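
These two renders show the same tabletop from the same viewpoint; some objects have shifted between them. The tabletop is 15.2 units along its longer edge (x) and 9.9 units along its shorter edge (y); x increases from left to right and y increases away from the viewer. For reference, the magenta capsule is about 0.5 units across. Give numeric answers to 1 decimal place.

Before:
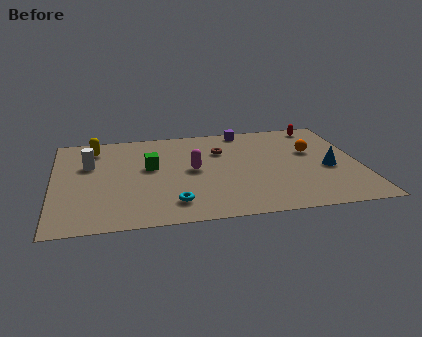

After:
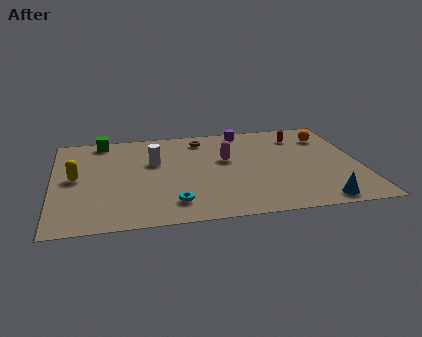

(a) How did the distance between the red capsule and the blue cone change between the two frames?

+2.2

They were about 4.6 units apart before and 6.8 after — 2.2 units further apart.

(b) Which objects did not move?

the purple cube and the cyan torus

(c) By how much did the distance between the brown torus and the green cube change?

+1.2

Before: roughly 3.8 units apart; after: 5.0. That's 1.2 units further apart.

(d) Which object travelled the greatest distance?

the green cube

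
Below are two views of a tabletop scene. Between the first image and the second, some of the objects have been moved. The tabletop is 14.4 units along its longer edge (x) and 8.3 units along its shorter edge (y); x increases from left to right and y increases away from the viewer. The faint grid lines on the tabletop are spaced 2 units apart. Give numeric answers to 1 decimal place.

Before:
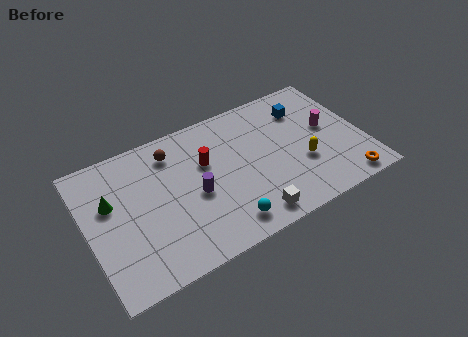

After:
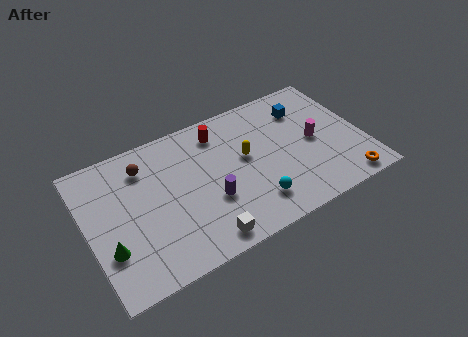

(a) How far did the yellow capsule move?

3.3

The yellow capsule was near (11.1, 3.0) before and (8.3, 4.7) after, so it travelled √(2.8² + 1.7²) ≈ 3.3 units.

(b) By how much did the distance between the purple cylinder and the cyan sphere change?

-0.3

They were about 2.7 units apart before and 2.4 after — 0.3 units closer together.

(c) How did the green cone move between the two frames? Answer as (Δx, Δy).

(-0.4, -2.6)

The green cone started near (1.3, 5.2) and ended near (0.9, 2.6).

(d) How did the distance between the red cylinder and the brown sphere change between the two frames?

+1.9

The distance was about 2.1 in the first image and 4.0 in the second, so they moved 1.9 units further apart.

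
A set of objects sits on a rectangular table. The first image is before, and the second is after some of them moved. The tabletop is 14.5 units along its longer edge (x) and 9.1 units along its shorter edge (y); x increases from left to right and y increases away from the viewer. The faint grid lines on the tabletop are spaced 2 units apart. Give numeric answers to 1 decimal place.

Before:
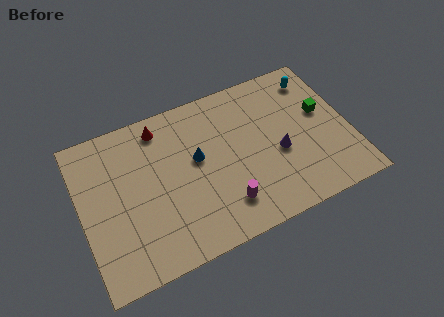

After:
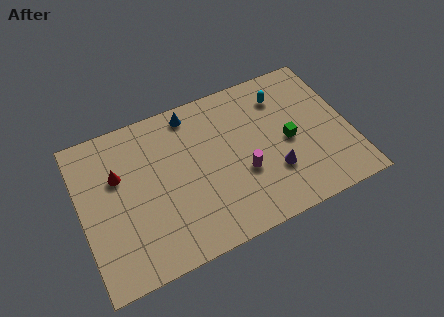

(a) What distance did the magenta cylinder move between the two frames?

1.8

The magenta cylinder was near (7.4, 2.0) before and (8.6, 3.4) after, so it travelled √(1.2² + 1.4²) ≈ 1.8 units.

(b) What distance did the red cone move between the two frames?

3.1

The red cone moved from about (4.6, 7.8) to (2.1, 5.9), a distance of √(2.5² + 1.9²) ≈ 3.1.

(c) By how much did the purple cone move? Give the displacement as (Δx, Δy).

(-0.4, -1.0)

The purple cone was at about (10.6, 3.8) and moved to about (10.2, 2.8).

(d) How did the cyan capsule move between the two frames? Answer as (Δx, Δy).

(-1.9, -0.4)

From the two frames, the cyan capsule sits at roughly (13.1, 7.5) before and (11.2, 7.1) after.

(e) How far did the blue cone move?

2.8

The blue cone was near (6.3, 5.2) before and (6.3, 8.0) after, so it travelled √(0.0² + 2.8²) ≈ 2.8 units.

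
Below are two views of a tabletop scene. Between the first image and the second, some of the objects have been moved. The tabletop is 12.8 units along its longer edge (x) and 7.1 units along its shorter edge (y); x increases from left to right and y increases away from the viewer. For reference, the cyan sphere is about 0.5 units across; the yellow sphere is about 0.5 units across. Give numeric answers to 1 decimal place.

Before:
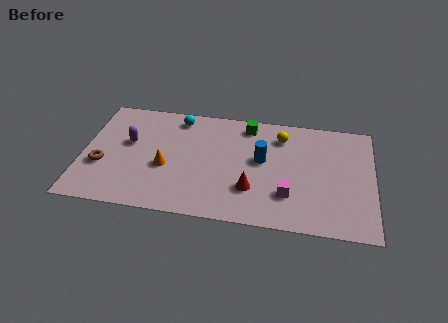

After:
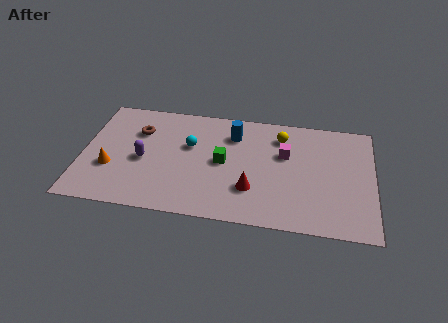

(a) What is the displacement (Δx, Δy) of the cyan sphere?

(0.6, -1.7)

The cyan sphere started near (4.1, 6.1) and ended near (4.7, 4.4).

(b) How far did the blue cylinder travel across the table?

1.9

The blue cylinder moved from about (7.9, 4.0) to (6.6, 5.4), a distance of √(1.3² + 1.4²) ≈ 1.9.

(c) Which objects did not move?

the yellow sphere and the red cone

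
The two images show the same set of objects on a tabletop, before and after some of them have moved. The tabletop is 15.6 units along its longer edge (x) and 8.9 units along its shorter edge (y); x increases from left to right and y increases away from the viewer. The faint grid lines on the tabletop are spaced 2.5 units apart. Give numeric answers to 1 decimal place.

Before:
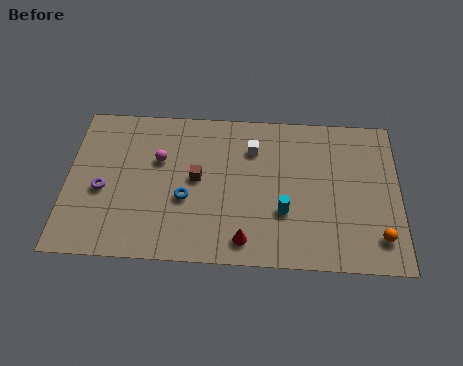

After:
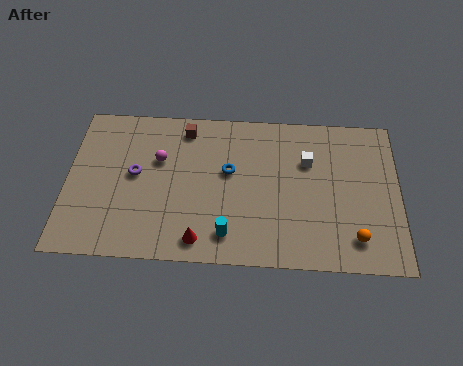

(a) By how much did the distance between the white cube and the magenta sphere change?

+2.5

The distance was about 4.5 in the first image and 7.0 in the second, so they moved 2.5 units further apart.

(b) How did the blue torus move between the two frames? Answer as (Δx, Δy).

(2.0, 1.7)

From the two frames, the blue torus sits at roughly (5.6, 3.5) before and (7.6, 5.2) after.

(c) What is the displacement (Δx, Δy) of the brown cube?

(-0.6, 2.9)

The brown cube started near (6.1, 4.7) and ended near (5.5, 7.6).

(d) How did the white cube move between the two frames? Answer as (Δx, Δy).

(2.6, -0.6)

The white cube was at about (8.7, 6.6) and moved to about (11.3, 6.0).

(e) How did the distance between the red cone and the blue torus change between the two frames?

+0.6

Before: roughly 3.6 units apart; after: 4.2. That's 0.6 units further apart.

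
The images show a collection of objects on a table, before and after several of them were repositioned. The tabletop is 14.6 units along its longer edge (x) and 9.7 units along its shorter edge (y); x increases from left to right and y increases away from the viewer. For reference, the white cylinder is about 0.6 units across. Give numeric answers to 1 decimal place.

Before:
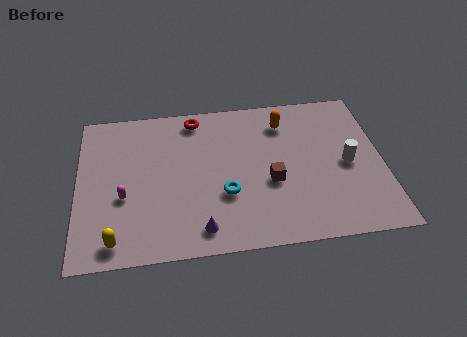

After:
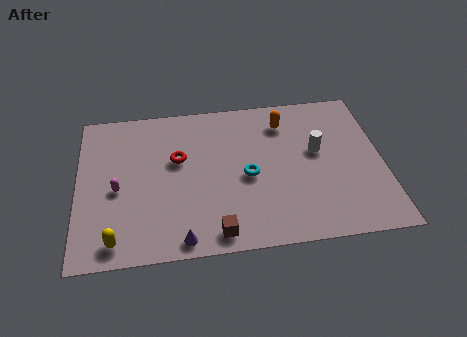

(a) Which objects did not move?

the yellow capsule and the orange capsule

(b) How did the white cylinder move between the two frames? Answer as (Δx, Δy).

(-1.4, 1.0)

The white cylinder was at about (12.9, 4.6) and moved to about (11.5, 5.6).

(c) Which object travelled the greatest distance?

the brown cube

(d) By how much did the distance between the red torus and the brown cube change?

-0.7

Before: roughly 5.8 units apart; after: 5.1. That's 0.7 units closer together.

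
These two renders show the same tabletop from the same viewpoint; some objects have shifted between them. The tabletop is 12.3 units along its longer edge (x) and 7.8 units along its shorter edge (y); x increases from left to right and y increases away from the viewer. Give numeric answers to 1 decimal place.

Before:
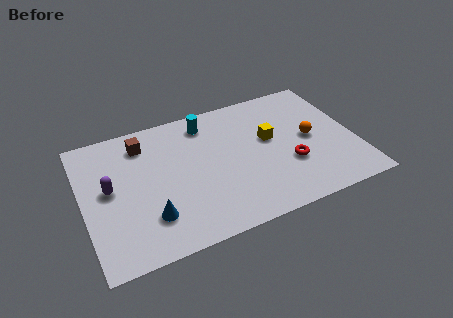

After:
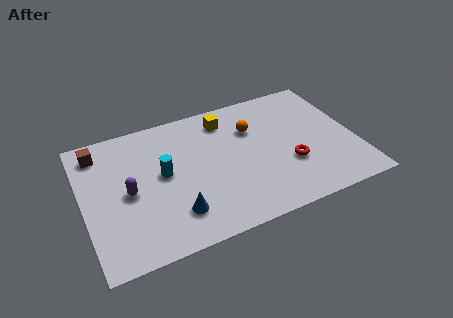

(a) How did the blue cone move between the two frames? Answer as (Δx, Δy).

(1.1, -0.2)

The blue cone started near (2.8, 2.0) and ended near (3.9, 1.8).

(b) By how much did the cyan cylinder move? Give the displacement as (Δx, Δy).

(-2.2, -2.3)

From the two frames, the cyan cylinder sits at roughly (5.8, 6.5) before and (3.6, 4.2) after.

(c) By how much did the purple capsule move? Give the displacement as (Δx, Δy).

(0.8, -0.5)

From the two frames, the purple capsule sits at roughly (1.2, 4.2) before and (2.0, 3.7) after.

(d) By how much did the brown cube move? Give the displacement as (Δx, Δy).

(-2.0, 0.2)

The brown cube was at about (2.9, 6.3) and moved to about (0.9, 6.5).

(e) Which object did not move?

the red torus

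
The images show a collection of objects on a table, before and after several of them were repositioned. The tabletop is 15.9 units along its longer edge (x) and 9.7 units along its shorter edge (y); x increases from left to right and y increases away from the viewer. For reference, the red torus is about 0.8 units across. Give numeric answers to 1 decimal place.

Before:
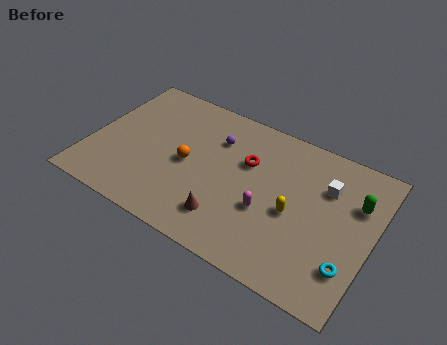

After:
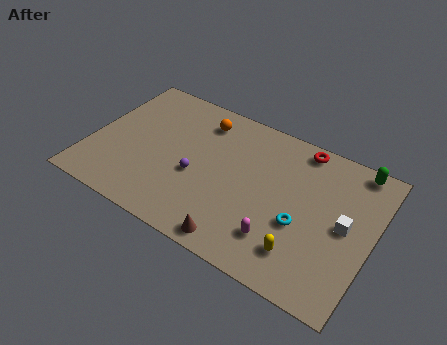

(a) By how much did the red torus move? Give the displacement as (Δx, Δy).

(2.7, 2.4)

From the two frames, the red torus sits at roughly (8.7, 6.3) before and (11.4, 8.7) after.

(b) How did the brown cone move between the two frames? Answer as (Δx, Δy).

(0.8, -1.1)

The brown cone started near (8.2, 2.1) and ended near (9.0, 1.0).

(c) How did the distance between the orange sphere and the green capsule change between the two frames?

-0.8

They were about 9.5 units apart before and 8.7 after — 0.8 units closer together.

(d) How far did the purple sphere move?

3.1

The purple sphere was near (6.8, 7.0) before and (6.1, 4.0) after, so it travelled √(0.7² + 3.0²) ≈ 3.1 units.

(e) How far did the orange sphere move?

3.3

From (5.5, 4.6) to (5.8, 7.9), the orange sphere covered √(0.3² + 3.3²) ≈ 3.3 units.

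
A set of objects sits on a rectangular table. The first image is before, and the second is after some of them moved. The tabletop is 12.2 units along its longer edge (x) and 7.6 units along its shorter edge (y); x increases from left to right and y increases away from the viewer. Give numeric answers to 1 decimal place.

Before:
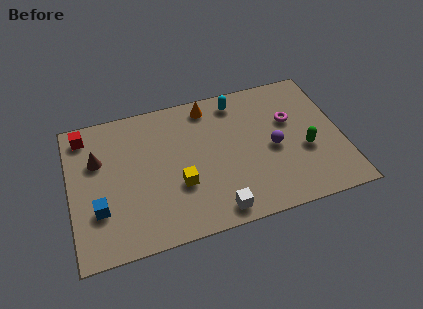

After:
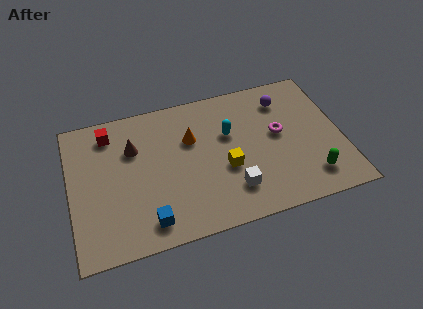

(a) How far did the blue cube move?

2.4

The blue cube was near (1.2, 2.4) before and (3.3, 1.2) after, so it travelled √(2.1² + 1.2²) ≈ 2.4 units.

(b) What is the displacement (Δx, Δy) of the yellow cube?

(2.1, 0.3)

The yellow cube started near (4.8, 2.7) and ended near (6.9, 3.0).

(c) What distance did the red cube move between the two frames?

1.1

From (0.8, 6.5) to (1.9, 6.3), the red cube covered √(1.1² + 0.2²) ≈ 1.1 units.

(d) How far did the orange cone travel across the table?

1.8

The orange cone moved from about (6.4, 6.6) to (5.5, 5.0), a distance of √(0.9² + 1.6²) ≈ 1.8.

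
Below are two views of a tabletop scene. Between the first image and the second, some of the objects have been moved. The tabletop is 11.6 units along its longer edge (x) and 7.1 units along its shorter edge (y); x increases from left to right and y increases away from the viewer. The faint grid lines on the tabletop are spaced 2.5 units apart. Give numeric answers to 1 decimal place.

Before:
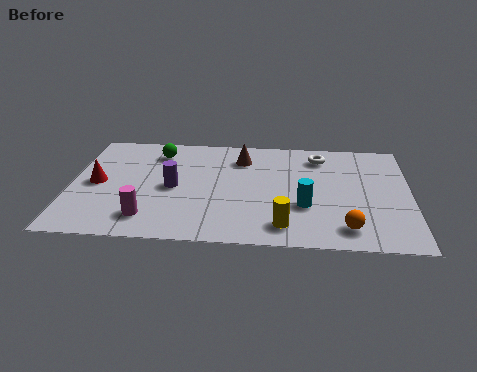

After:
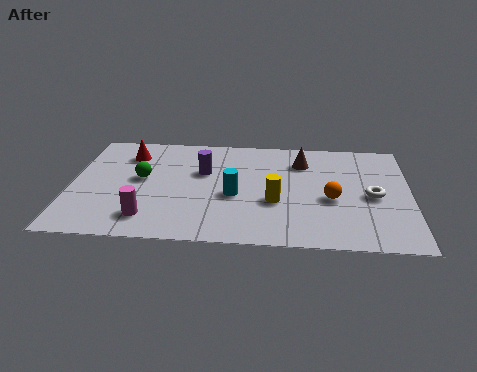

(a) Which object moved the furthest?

the white torus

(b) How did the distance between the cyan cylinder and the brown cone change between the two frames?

-0.4

Before: roughly 3.7 units apart; after: 3.3. That's 0.4 units closer together.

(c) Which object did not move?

the magenta cylinder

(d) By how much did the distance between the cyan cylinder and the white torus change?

+1.4

Before: roughly 3.3 units apart; after: 4.7. That's 1.4 units further apart.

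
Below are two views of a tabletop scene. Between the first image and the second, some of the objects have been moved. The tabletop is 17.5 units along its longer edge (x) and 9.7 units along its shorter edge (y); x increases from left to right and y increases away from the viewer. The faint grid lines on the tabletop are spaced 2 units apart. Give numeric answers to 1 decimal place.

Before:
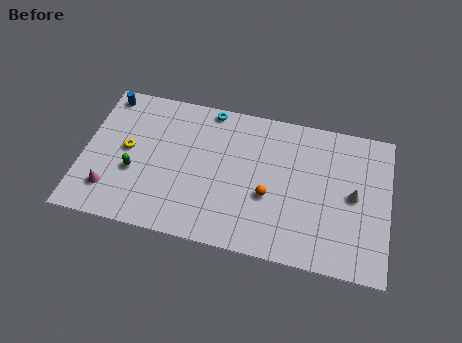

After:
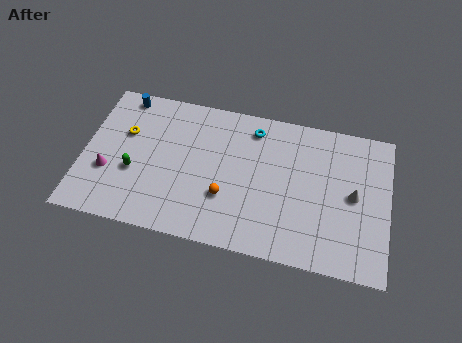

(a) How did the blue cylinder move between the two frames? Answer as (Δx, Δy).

(1.0, 0.1)

From the two frames, the blue cylinder sits at roughly (1.0, 8.6) before and (2.0, 8.7) after.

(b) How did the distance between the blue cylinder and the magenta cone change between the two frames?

-1.1

They were about 6.4 units apart before and 5.3 after — 1.1 units closer together.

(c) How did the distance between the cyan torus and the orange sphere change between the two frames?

-1.2

The distance was about 6.3 in the first image and 5.1 in the second, so they moved 1.2 units closer together.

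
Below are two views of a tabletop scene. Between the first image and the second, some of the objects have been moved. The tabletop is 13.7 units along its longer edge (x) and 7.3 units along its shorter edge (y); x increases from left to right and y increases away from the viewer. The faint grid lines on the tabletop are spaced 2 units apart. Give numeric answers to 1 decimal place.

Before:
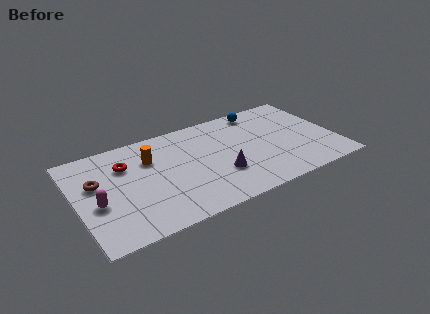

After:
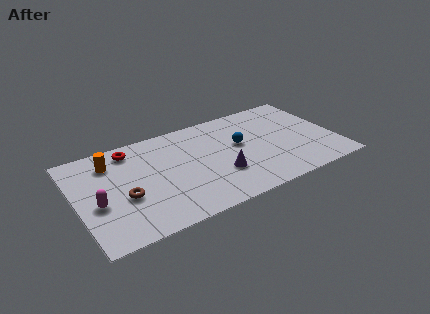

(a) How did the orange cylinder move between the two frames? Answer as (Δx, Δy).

(-2.0, 0.6)

The orange cylinder started near (4.0, 5.1) and ended near (2.0, 5.7).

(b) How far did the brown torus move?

2.1

The brown torus moved from about (1.1, 4.5) to (2.4, 2.9), a distance of √(1.3² + 1.6²) ≈ 2.1.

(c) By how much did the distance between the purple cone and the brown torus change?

-1.6

The distance was about 6.6 in the first image and 5.0 in the second, so they moved 1.6 units closer together.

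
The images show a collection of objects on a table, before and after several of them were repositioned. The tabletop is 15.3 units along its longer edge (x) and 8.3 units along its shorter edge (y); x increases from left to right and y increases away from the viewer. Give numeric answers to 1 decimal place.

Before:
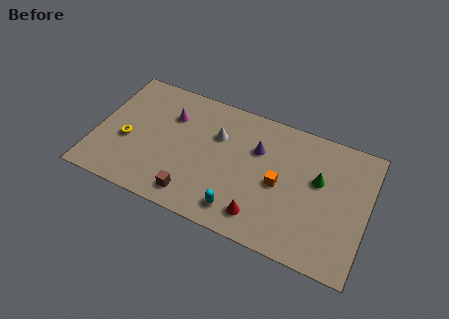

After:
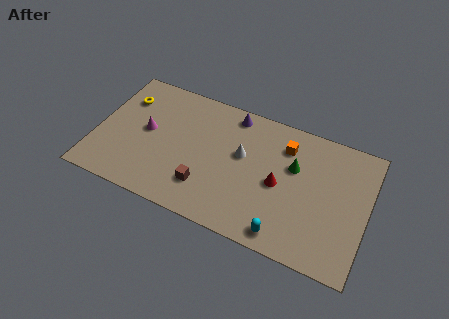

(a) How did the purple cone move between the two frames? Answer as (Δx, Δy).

(-1.6, 1.7)

The purple cone was at about (9.0, 5.6) and moved to about (7.4, 7.3).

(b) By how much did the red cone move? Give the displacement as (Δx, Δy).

(0.8, 2.4)

From the two frames, the red cone sits at roughly (9.6, 1.5) before and (10.4, 3.9) after.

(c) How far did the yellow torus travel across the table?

2.7

The yellow torus moved from about (1.8, 3.4) to (1.3, 6.1), a distance of √(0.5² + 2.7²) ≈ 2.7.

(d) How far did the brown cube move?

1.0

The brown cube was near (5.8, 1.3) before and (6.4, 2.1) after, so it travelled √(0.6² + 0.8²) ≈ 1.0 units.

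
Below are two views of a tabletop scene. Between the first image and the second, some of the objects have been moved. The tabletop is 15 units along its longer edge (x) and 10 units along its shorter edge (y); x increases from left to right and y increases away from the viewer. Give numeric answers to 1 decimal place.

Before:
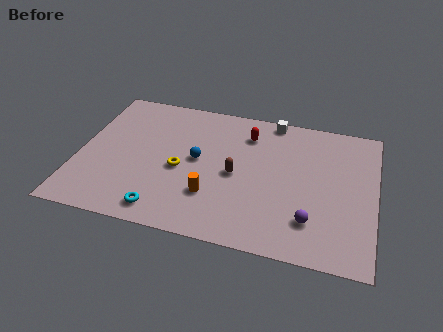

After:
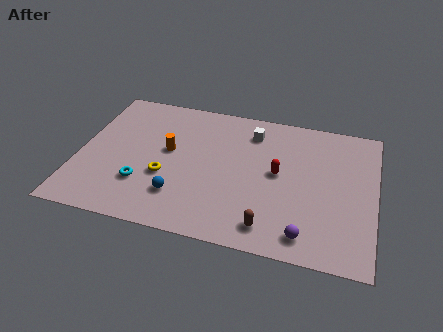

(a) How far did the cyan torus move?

2.0

The cyan torus moved from about (4.6, 1.3) to (3.4, 2.9), a distance of √(1.2² + 1.6²) ≈ 2.0.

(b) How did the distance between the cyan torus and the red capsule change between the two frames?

-0.4

The distance was about 7.5 in the first image and 7.1 in the second, so they moved 0.4 units closer together.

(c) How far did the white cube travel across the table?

1.6

The white cube moved from about (9.6, 9.2) to (8.6, 8.0), a distance of √(1.0² + 1.2²) ≈ 1.6.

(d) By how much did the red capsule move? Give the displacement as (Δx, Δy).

(1.7, -2.5)

The red capsule was at about (8.4, 7.8) and moved to about (10.1, 5.3).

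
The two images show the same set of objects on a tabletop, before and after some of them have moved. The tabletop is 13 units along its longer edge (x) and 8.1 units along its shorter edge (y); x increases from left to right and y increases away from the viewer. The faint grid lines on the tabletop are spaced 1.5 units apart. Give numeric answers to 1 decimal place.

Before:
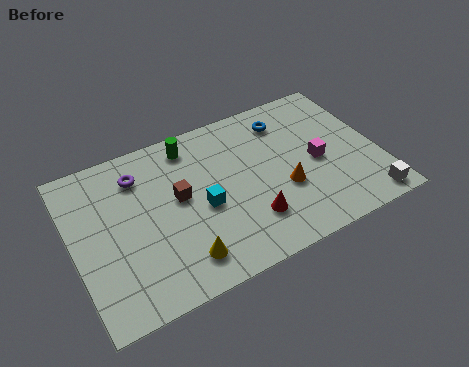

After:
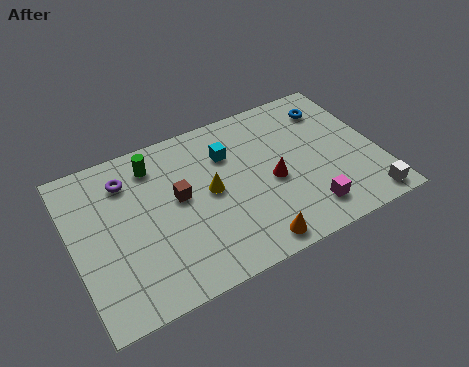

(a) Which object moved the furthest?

the yellow cone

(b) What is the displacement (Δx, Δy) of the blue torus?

(2.0, -0.1)

From the two frames, the blue torus sits at roughly (9.4, 6.5) before and (11.4, 6.4) after.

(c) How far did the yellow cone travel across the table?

3.1

From (4.2, 1.5) to (5.8, 4.2), the yellow cone covered √(1.6² + 2.7²) ≈ 3.1 units.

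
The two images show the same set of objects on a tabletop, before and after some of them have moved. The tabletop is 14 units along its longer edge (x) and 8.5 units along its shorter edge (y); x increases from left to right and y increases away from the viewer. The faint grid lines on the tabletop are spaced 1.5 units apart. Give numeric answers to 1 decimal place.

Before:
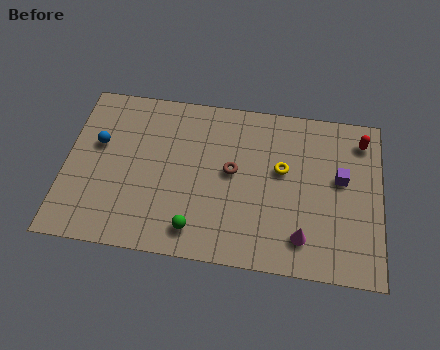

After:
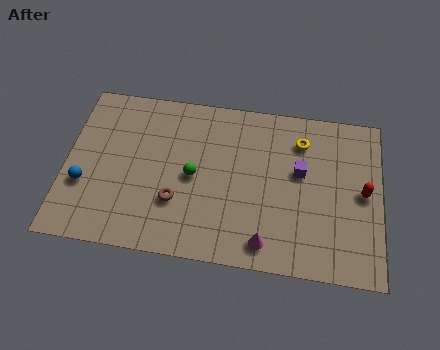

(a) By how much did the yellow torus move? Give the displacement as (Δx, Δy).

(0.8, 1.6)

The yellow torus was at about (9.6, 5.0) and moved to about (10.4, 6.6).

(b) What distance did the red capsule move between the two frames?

2.7

From (13.1, 7.0) to (13.2, 4.3), the red capsule covered √(0.1² + 2.7²) ≈ 2.7 units.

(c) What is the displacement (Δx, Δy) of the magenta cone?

(-1.6, -0.5)

The magenta cone was at about (10.6, 1.7) and moved to about (9.0, 1.2).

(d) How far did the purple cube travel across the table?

1.8

The purple cube was near (12.2, 4.9) before and (10.4, 5.0) after, so it travelled √(1.8² + 0.1²) ≈ 1.8 units.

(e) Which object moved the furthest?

the brown torus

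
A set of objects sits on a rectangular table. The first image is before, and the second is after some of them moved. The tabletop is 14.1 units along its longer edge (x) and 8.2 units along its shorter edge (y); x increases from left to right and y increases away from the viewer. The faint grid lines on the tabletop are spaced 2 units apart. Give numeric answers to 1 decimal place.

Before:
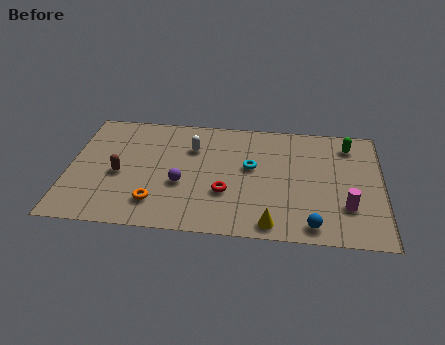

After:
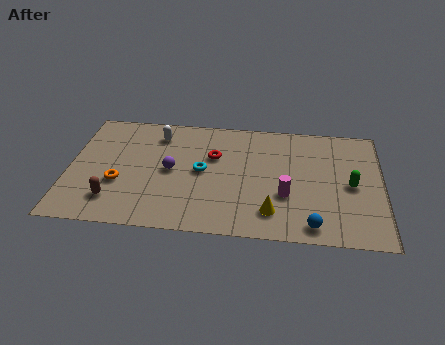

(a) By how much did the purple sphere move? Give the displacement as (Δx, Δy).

(-0.5, 0.9)

From the two frames, the purple sphere sits at roughly (5.1, 3.2) before and (4.6, 4.1) after.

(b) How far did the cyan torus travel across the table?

2.3

The cyan torus moved from about (8.2, 4.7) to (6.0, 4.2), a distance of √(2.2² + 0.5²) ≈ 2.3.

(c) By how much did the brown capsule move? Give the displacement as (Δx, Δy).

(-0.2, -1.8)

From the two frames, the brown capsule sits at roughly (2.3, 3.6) before and (2.1, 1.8) after.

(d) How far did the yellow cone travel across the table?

0.8

The yellow cone moved from about (9.2, 0.9) to (9.2, 1.7), a distance of √(0.0² + 0.8²) ≈ 0.8.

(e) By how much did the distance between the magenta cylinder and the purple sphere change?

-2.1

They were about 7.4 units apart before and 5.3 after — 2.1 units closer together.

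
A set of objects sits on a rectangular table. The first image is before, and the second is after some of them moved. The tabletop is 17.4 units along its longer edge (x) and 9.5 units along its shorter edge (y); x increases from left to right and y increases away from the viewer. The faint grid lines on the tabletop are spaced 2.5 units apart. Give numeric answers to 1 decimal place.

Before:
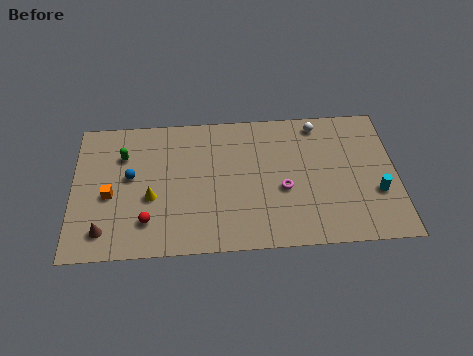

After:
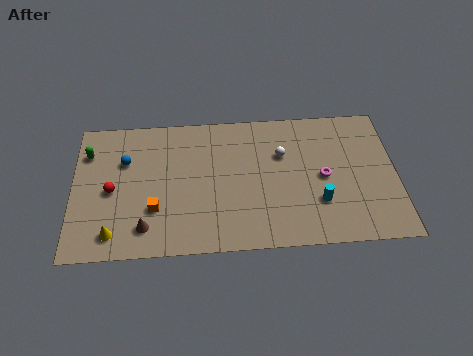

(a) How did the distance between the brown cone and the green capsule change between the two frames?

+0.9

The distance was about 5.2 in the first image and 6.1 in the second, so they moved 0.9 units further apart.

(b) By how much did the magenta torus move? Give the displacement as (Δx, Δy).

(2.2, 0.7)

The magenta torus started near (11.3, 3.9) and ended near (13.5, 4.6).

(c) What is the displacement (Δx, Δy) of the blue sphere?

(-0.3, 1.1)

From the two frames, the blue sphere sits at roughly (3.1, 5.3) before and (2.8, 6.4) after.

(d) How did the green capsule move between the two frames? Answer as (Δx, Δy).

(-1.9, 0.3)

The green capsule started near (2.7, 6.8) and ended near (0.8, 7.1).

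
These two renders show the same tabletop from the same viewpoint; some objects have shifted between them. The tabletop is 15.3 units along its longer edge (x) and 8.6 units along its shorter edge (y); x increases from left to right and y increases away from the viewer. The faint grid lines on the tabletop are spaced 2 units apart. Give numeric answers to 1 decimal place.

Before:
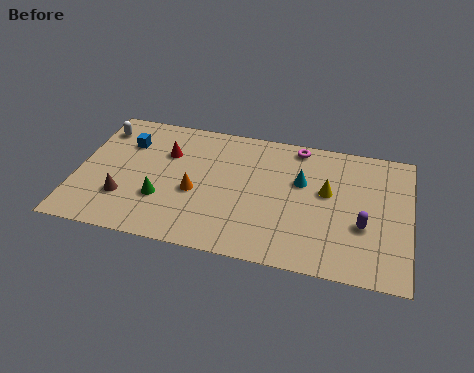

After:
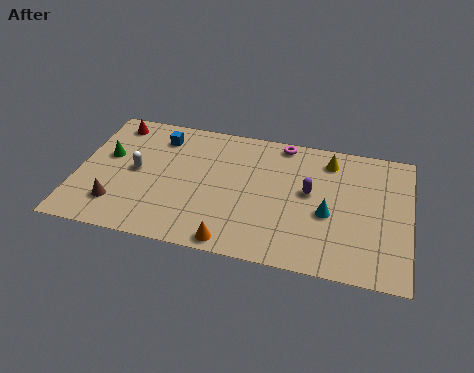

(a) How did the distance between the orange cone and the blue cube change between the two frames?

+2.9

Before: roughly 4.3 units apart; after: 7.2. That's 2.9 units further apart.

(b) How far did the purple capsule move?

3.0

From (13.2, 3.2) to (10.7, 4.8), the purple capsule covered √(2.5² + 1.6²) ≈ 3.0 units.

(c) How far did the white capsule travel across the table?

3.1

From (0.8, 6.9) to (2.7, 4.4), the white capsule covered √(1.9² + 2.5²) ≈ 3.1 units.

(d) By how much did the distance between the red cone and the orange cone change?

+6.2

Before: roughly 2.7 units apart; after: 8.9. That's 6.2 units further apart.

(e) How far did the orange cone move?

3.4

The orange cone moved from about (5.5, 3.6) to (7.4, 0.8), a distance of √(1.9² + 2.8²) ≈ 3.4.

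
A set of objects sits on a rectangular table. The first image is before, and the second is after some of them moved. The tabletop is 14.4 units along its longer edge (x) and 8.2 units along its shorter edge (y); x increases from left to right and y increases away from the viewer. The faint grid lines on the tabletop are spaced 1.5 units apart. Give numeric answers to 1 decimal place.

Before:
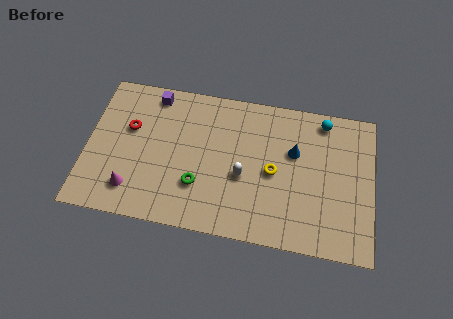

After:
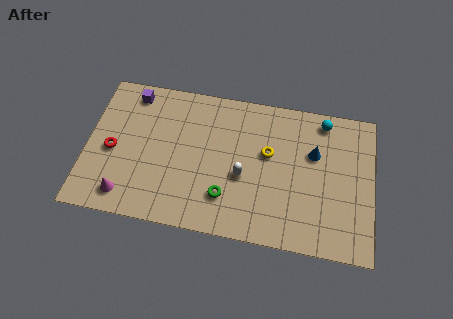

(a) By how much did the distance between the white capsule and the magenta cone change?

+0.4

They were about 5.8 units apart before and 6.2 after — 0.4 units further apart.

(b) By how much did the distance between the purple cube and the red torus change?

+1.1

Before: roughly 2.4 units apart; after: 3.5. That's 1.1 units further apart.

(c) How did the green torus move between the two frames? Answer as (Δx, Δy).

(1.4, -0.4)

The green torus was at about (5.7, 2.5) and moved to about (7.1, 2.1).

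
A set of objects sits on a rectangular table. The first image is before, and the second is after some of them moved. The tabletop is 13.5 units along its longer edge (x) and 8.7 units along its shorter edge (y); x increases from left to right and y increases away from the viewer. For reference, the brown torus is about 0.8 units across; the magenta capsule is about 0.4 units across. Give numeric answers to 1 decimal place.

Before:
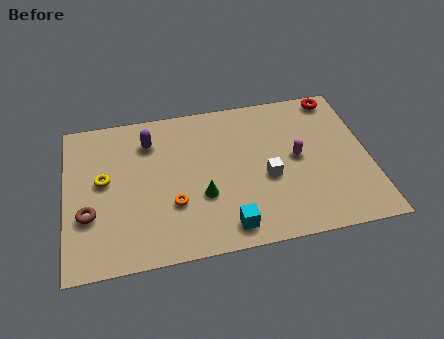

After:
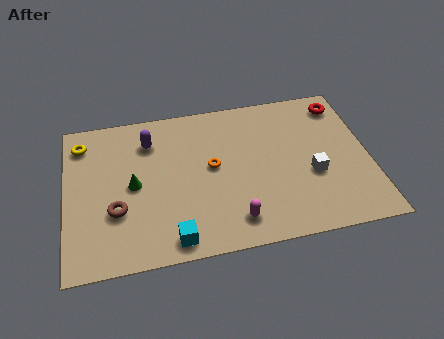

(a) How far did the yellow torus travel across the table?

2.5

The yellow torus moved from about (1.7, 4.8) to (0.8, 7.1), a distance of √(0.9² + 2.3²) ≈ 2.5.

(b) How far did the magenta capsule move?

4.2

From (10.3, 4.5) to (7.3, 1.5), the magenta capsule covered √(3.0² + 3.0²) ≈ 4.2 units.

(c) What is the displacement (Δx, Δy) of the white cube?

(2.0, -0.2)

From the two frames, the white cube sits at roughly (8.9, 3.6) before and (10.9, 3.4) after.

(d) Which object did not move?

the purple capsule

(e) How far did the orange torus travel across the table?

2.5

The orange torus was near (4.7, 2.9) before and (6.5, 4.7) after, so it travelled √(1.8² + 1.8²) ≈ 2.5 units.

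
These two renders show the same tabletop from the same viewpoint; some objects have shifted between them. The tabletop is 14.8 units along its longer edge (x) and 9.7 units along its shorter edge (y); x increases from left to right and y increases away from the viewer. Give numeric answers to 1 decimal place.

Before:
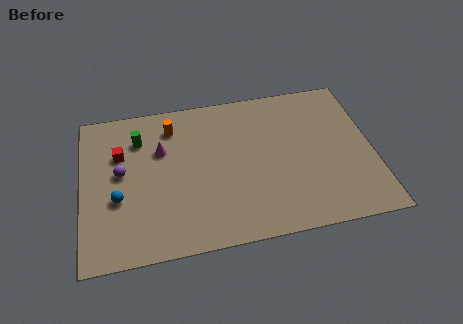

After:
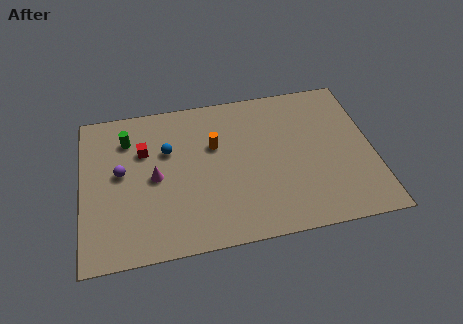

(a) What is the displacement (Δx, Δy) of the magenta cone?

(-0.4, -1.7)

From the two frames, the magenta cone sits at roughly (4.1, 6.4) before and (3.7, 4.7) after.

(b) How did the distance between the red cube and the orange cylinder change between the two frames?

+0.6

They were about 3.0 units apart before and 3.6 after — 0.6 units further apart.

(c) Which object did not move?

the purple sphere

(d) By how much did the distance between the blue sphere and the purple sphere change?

+1.0

They were about 1.6 units apart before and 2.6 after — 1.0 units further apart.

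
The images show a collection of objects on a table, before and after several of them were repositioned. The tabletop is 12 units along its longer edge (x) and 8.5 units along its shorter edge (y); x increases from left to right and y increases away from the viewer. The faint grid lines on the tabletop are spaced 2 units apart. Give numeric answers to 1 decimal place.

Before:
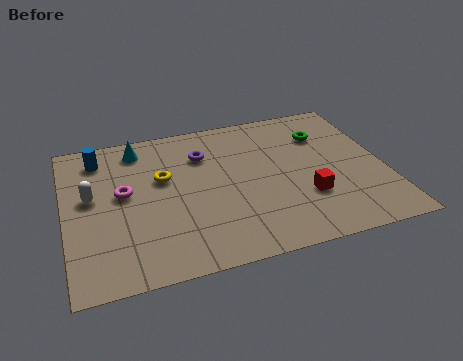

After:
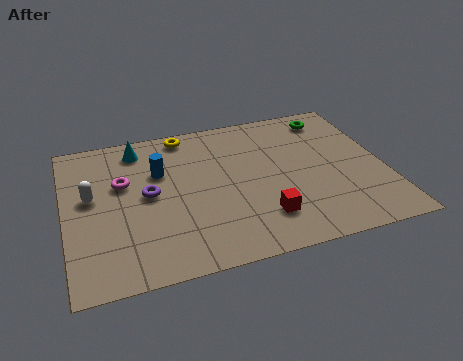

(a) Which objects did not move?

the cyan cone and the white capsule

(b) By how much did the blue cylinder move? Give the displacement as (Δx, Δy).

(2.2, -1.4)

The blue cylinder started near (1.4, 7.0) and ended near (3.6, 5.6).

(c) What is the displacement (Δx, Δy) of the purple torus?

(-2.2, -1.8)

The purple torus started near (5.3, 6.2) and ended near (3.1, 4.4).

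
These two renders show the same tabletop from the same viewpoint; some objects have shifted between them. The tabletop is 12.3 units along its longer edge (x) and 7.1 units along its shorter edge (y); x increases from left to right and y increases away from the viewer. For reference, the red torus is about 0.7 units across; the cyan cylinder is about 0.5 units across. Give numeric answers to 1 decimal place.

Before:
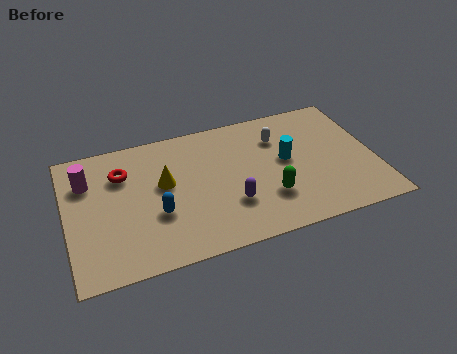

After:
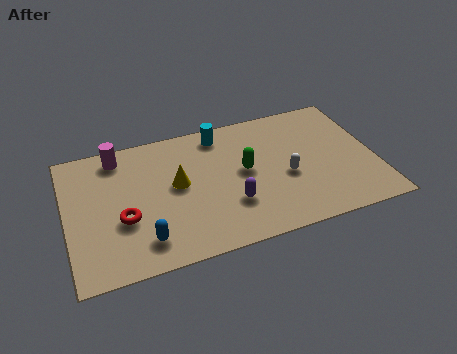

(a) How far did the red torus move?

2.4

The red torus moved from about (2.3, 5.1) to (2.2, 2.7), a distance of √(0.1² + 2.4²) ≈ 2.4.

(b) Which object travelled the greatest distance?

the cyan cylinder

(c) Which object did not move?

the purple capsule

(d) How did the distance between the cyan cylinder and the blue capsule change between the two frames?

+0.3

The distance was about 5.5 in the first image and 5.8 in the second, so they moved 0.3 units further apart.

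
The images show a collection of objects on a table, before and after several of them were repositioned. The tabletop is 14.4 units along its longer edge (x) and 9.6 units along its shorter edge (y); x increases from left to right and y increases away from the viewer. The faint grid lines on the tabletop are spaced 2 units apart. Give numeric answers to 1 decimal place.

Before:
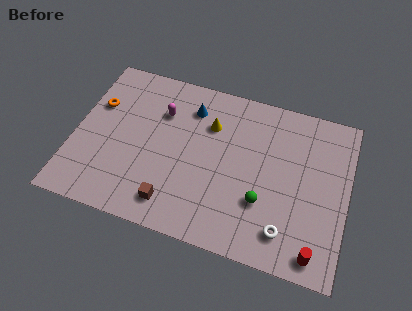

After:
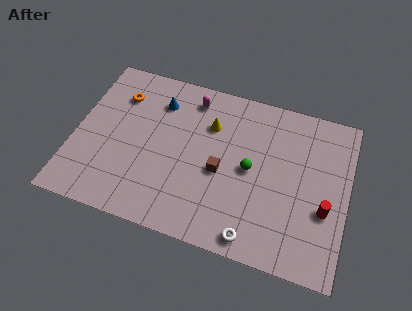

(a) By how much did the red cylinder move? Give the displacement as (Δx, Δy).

(0.3, 2.5)

The red cylinder started near (13.0, 1.1) and ended near (13.3, 3.6).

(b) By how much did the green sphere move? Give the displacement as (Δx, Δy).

(-0.8, 1.7)

The green sphere was at about (10.1, 3.1) and moved to about (9.3, 4.8).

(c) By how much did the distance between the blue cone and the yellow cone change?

+1.6

Before: roughly 1.3 units apart; after: 2.9. That's 1.6 units further apart.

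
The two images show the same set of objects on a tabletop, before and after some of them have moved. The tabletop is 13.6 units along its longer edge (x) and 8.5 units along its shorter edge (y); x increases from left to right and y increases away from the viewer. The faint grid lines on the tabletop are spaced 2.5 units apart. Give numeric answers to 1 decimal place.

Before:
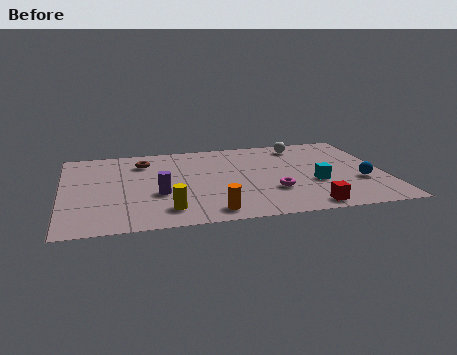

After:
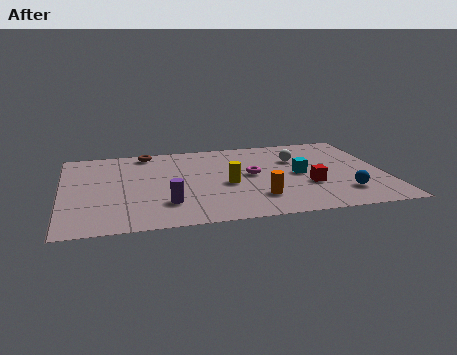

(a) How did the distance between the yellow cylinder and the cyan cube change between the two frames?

-3.4

They were about 6.5 units apart before and 3.1 after — 3.4 units closer together.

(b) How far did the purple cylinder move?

1.0

From (4.0, 3.2) to (4.3, 2.2), the purple cylinder covered √(0.3² + 1.0²) ≈ 1.0 units.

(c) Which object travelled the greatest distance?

the yellow cylinder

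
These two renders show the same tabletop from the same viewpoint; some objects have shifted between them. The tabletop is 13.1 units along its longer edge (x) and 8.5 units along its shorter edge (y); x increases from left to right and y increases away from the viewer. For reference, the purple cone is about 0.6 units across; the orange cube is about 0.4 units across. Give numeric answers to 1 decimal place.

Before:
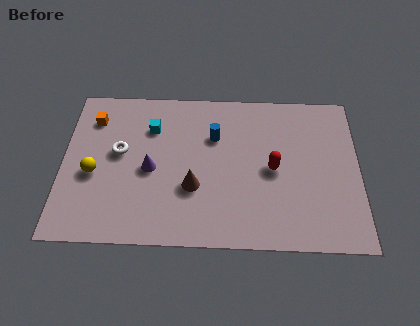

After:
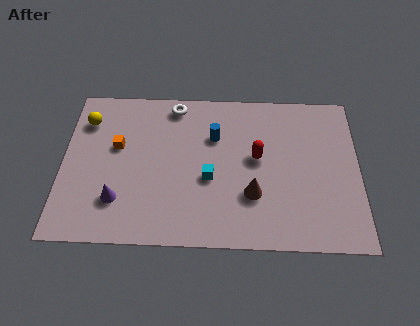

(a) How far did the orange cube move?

1.9

The orange cube moved from about (1.3, 6.6) to (2.4, 5.1), a distance of √(1.1² + 1.5²) ≈ 1.9.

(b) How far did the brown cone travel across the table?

2.6

From (5.8, 3.0) to (8.4, 2.7), the brown cone covered √(2.6² + 0.3²) ≈ 2.6 units.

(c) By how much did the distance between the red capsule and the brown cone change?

-1.7

They were about 3.7 units apart before and 2.0 after — 1.7 units closer together.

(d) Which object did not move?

the blue cylinder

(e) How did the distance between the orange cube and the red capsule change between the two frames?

-2.2

The distance was about 8.4 in the first image and 6.2 in the second, so they moved 2.2 units closer together.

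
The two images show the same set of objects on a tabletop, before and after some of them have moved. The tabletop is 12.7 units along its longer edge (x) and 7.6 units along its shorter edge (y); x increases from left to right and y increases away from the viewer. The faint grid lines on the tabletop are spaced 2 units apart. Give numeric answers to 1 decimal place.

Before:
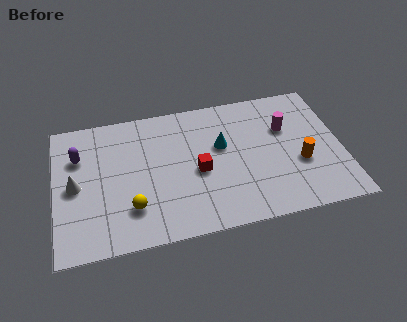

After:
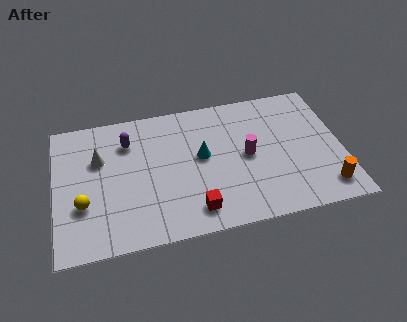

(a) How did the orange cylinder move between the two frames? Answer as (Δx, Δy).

(1.0, -1.6)

From the two frames, the orange cylinder sits at roughly (10.8, 2.9) before and (11.8, 1.3) after.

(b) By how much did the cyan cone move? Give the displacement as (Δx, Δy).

(-0.9, -0.4)

The cyan cone started near (7.4, 4.6) and ended near (6.5, 4.2).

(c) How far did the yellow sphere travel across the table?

2.2

The yellow sphere moved from about (3.3, 2.0) to (1.2, 2.6), a distance of √(2.1² + 0.6²) ≈ 2.2.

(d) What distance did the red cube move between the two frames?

2.1

From (6.3, 3.4) to (6.0, 1.3), the red cube covered √(0.3² + 2.1²) ≈ 2.1 units.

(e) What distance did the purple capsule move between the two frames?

2.2

The purple capsule moved from about (1.1, 5.3) to (3.3, 5.7), a distance of √(2.2² + 0.4²) ≈ 2.2.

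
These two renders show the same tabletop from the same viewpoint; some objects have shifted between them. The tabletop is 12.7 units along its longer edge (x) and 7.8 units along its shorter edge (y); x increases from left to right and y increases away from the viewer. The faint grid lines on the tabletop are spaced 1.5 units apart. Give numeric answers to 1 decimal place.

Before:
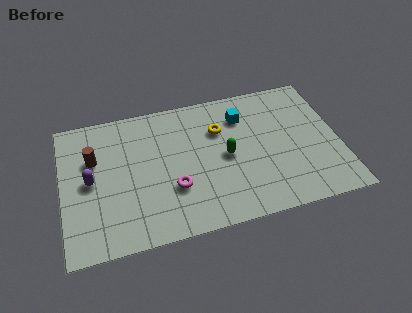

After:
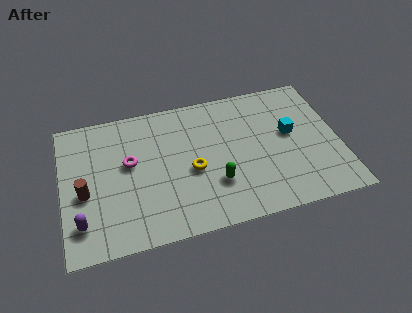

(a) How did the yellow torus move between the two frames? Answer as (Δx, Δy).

(-1.4, -2.0)

From the two frames, the yellow torus sits at roughly (7.3, 5.4) before and (5.9, 3.4) after.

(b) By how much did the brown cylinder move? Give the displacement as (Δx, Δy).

(-0.5, -1.8)

The brown cylinder was at about (1.5, 5.1) and moved to about (1.0, 3.3).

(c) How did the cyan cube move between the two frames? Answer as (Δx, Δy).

(2.1, -1.5)

The cyan cube was at about (8.4, 5.9) and moved to about (10.5, 4.4).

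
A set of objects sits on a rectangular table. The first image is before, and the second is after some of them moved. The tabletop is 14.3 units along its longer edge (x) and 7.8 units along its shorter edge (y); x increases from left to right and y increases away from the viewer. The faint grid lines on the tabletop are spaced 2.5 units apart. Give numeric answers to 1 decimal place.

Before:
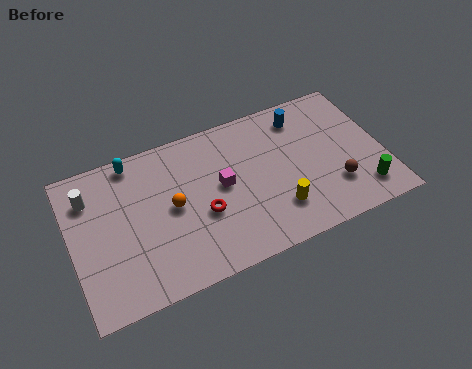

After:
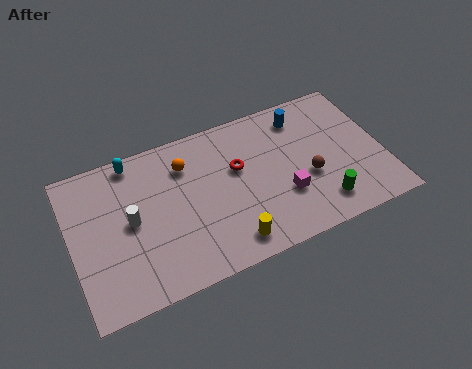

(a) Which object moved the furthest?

the magenta cube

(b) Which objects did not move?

the cyan capsule and the blue cylinder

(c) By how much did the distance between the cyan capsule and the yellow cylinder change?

-1.0

They were about 7.9 units apart before and 6.9 after — 1.0 units closer together.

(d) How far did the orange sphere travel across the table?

2.1

The orange sphere was near (4.6, 4.0) before and (5.4, 5.9) after, so it travelled √(0.8² + 1.9²) ≈ 2.1 units.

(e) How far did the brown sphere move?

1.4

The brown sphere was near (11.9, 2.2) before and (10.8, 3.1) after, so it travelled √(1.1² + 0.9²) ≈ 1.4 units.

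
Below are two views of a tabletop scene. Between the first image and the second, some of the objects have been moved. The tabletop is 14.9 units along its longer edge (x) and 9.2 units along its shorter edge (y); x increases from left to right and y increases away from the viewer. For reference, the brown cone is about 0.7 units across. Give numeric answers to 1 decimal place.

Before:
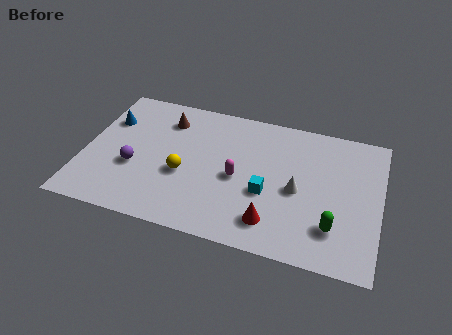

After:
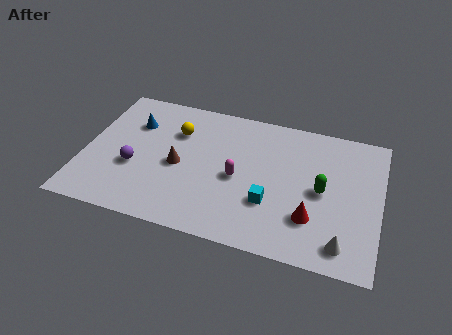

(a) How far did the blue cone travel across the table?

1.3

The blue cone moved from about (1.0, 6.4) to (2.3, 6.5), a distance of √(1.3² + 0.1²) ≈ 1.3.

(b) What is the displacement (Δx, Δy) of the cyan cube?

(0.2, -0.6)

The cyan cube started near (9.3, 3.6) and ended near (9.5, 3.0).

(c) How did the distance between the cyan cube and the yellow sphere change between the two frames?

+1.9

They were about 4.2 units apart before and 6.1 after — 1.9 units further apart.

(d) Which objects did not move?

the magenta capsule and the purple sphere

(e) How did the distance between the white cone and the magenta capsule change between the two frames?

+3.1

The distance was about 3.0 in the first image and 6.1 in the second, so they moved 3.1 units further apart.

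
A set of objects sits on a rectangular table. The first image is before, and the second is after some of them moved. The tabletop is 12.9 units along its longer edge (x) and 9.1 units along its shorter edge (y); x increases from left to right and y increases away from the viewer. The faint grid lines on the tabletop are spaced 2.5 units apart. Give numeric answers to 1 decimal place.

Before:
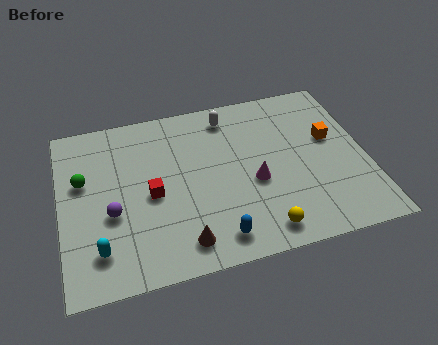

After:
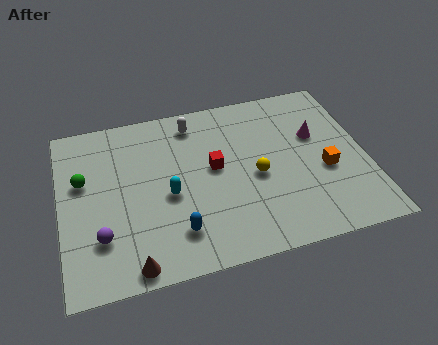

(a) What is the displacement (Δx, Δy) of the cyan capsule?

(3.0, 2.1)

The cyan capsule started near (1.5, 1.9) and ended near (4.5, 4.0).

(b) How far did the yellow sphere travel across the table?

2.9

The yellow sphere moved from about (8.2, 1.2) to (8.2, 4.1), a distance of √(0.0² + 2.9²) ≈ 2.9.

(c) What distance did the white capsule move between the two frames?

1.5

From (7.3, 7.7) to (5.8, 7.7), the white capsule covered √(1.5² + 0.0²) ≈ 1.5 units.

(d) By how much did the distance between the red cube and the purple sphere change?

+3.7

Before: roughly 1.8 units apart; after: 5.5. That's 3.7 units further apart.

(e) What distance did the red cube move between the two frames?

2.8

The red cube was near (3.8, 4.2) before and (6.5, 5.0) after, so it travelled √(2.7² + 0.8²) ≈ 2.8 units.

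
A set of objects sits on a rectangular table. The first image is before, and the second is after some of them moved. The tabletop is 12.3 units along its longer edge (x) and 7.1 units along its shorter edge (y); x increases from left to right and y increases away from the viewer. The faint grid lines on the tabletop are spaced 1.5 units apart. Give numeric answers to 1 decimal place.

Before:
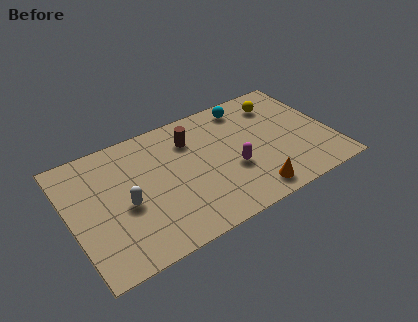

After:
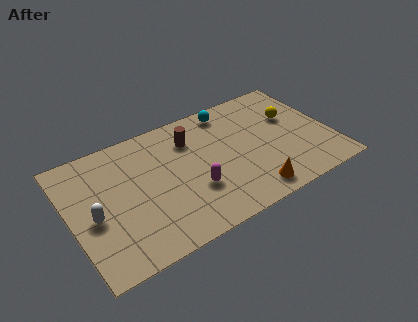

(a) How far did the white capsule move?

1.5

The white capsule moved from about (2.5, 3.1) to (1.0, 3.1), a distance of √(1.5² + 0.0²) ≈ 1.5.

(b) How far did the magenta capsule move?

1.9

From (7.5, 2.7) to (5.6, 2.4), the magenta capsule covered √(1.9² + 0.3²) ≈ 1.9 units.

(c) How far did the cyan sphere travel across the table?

0.8

The cyan sphere was near (8.7, 6.1) before and (7.9, 6.2) after, so it travelled √(0.8² + 0.1²) ≈ 0.8 units.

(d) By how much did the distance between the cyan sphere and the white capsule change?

+0.7

The distance was about 6.9 in the first image and 7.6 in the second, so they moved 0.7 units further apart.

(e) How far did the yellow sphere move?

1.2

The yellow sphere was near (10.2, 5.6) before and (10.7, 4.5) after, so it travelled √(0.5² + 1.1²) ≈ 1.2 units.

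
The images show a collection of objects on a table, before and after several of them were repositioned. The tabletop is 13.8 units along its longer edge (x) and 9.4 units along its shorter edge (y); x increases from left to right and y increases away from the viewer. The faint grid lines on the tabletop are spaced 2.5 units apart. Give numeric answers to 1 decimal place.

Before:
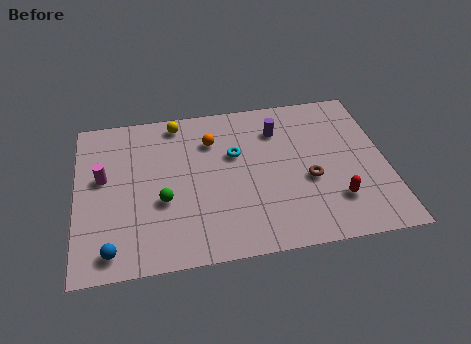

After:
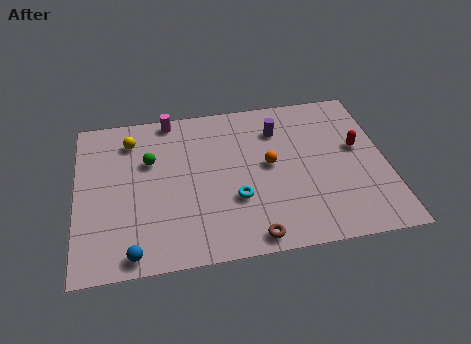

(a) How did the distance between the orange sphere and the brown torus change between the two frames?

-1.0

The distance was about 5.2 in the first image and 4.2 in the second, so they moved 1.0 units closer together.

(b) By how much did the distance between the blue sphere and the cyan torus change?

-2.2

They were about 7.3 units apart before and 5.1 after — 2.2 units closer together.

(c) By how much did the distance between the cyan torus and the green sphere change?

+0.7

They were about 4.0 units apart before and 4.7 after — 0.7 units further apart.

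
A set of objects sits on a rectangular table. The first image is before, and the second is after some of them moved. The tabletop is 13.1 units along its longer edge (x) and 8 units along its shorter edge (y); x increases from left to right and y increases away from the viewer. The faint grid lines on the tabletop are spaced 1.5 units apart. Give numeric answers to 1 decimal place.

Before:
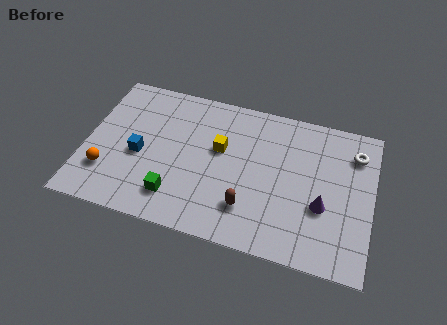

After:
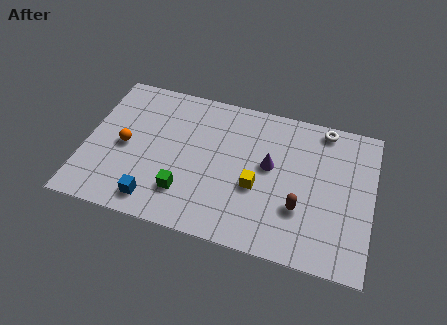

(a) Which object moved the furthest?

the purple cone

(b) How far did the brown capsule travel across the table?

2.4

From (7.6, 2.0) to (9.9, 2.6), the brown capsule covered √(2.3² + 0.6²) ≈ 2.4 units.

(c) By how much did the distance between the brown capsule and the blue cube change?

+1.3

The distance was about 5.3 in the first image and 6.6 in the second, so they moved 1.3 units further apart.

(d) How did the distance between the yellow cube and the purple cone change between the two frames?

-3.7

The distance was about 5.1 in the first image and 1.4 in the second, so they moved 3.7 units closer together.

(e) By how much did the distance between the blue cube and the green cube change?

-1.0

Before: roughly 2.5 units apart; after: 1.5. That's 1.0 units closer together.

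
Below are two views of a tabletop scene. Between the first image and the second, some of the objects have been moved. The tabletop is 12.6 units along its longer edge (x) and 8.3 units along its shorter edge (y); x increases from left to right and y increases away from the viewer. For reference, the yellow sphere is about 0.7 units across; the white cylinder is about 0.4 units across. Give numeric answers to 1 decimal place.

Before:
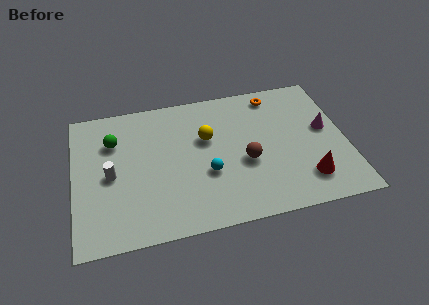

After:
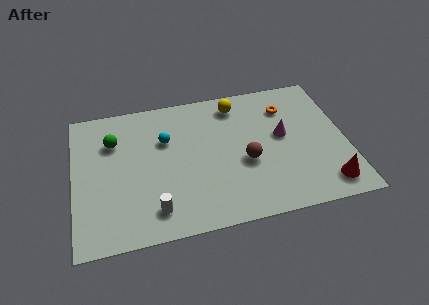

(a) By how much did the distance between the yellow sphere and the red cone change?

+1.3

The distance was about 5.6 in the first image and 6.9 in the second, so they moved 1.3 units further apart.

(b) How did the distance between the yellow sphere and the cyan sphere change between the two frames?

+1.6

They were about 2.1 units apart before and 3.7 after — 1.6 units further apart.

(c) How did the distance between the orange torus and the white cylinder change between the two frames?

-0.5

The distance was about 8.5 in the first image and 8.0 in the second, so they moved 0.5 units closer together.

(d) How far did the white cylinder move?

3.1

The white cylinder moved from about (1.7, 3.9) to (3.6, 1.5), a distance of √(1.9² + 2.4²) ≈ 3.1.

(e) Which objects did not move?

the green sphere and the brown sphere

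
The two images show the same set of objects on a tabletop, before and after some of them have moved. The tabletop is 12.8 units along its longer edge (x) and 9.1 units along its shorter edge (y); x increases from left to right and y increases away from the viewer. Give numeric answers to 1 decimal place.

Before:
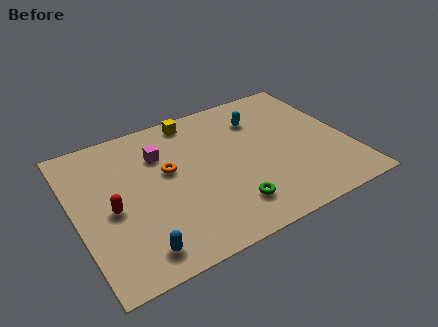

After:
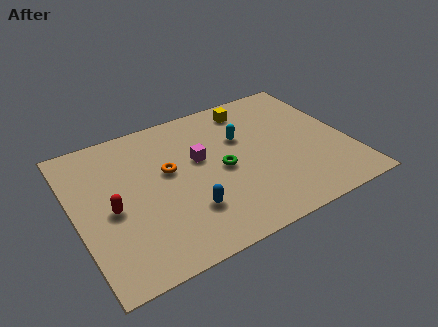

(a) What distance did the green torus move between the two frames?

2.4

The green torus moved from about (6.8, 1.9) to (6.8, 4.3), a distance of √(0.0² + 2.4²) ≈ 2.4.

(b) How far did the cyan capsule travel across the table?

1.3

The cyan capsule was near (9.0, 6.8) before and (8.0, 5.9) after, so it travelled √(1.0² + 0.9²) ≈ 1.3 units.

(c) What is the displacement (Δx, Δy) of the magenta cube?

(1.7, -1.1)

From the two frames, the magenta cube sits at roughly (4.2, 6.5) before and (5.9, 5.4) after.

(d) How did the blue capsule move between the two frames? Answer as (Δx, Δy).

(2.5, 1.2)

The blue capsule was at about (2.4, 1.3) and moved to about (4.9, 2.5).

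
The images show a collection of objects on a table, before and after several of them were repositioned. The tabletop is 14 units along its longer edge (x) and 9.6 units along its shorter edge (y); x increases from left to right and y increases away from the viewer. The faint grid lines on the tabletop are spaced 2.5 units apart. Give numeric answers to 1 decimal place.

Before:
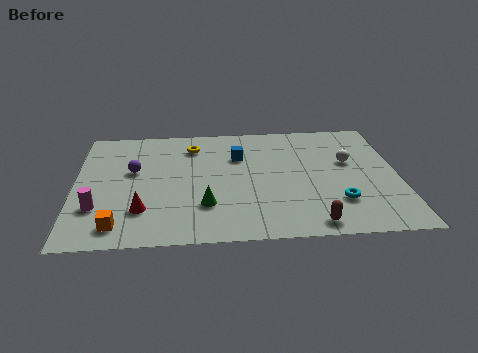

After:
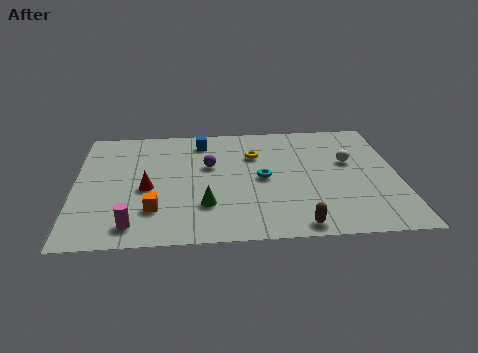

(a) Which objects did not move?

the green cone and the white sphere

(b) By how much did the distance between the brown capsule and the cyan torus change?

+2.0

The distance was about 2.0 in the first image and 4.0 in the second, so they moved 2.0 units further apart.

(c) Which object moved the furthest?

the cyan torus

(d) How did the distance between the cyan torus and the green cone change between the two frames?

-2.5

They were about 5.7 units apart before and 3.2 after — 2.5 units closer together.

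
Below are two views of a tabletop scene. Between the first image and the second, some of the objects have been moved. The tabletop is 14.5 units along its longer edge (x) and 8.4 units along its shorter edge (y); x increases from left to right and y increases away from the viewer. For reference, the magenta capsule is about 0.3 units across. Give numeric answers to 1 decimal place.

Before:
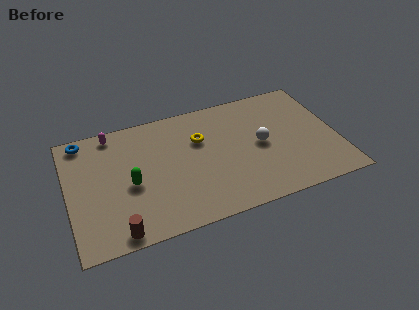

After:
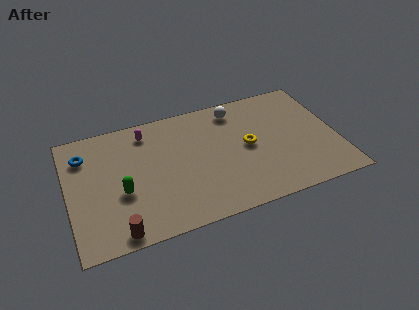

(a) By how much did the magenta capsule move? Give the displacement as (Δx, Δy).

(1.8, -0.5)

From the two frames, the magenta capsule sits at roughly (2.6, 7.5) before and (4.4, 7.0) after.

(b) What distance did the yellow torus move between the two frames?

2.8

The yellow torus moved from about (7.2, 5.6) to (9.7, 4.3), a distance of √(2.5² + 1.3²) ≈ 2.8.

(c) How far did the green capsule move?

0.6

The green capsule moved from about (3.3, 3.7) to (2.8, 3.3), a distance of √(0.5² + 0.4²) ≈ 0.6.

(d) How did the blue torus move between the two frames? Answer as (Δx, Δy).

(0.0, -1.1)

The blue torus was at about (1.0, 7.5) and moved to about (1.0, 6.4).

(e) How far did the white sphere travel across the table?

3.1

The white sphere moved from about (10.4, 4.2) to (9.3, 7.1), a distance of √(1.1² + 2.9²) ≈ 3.1.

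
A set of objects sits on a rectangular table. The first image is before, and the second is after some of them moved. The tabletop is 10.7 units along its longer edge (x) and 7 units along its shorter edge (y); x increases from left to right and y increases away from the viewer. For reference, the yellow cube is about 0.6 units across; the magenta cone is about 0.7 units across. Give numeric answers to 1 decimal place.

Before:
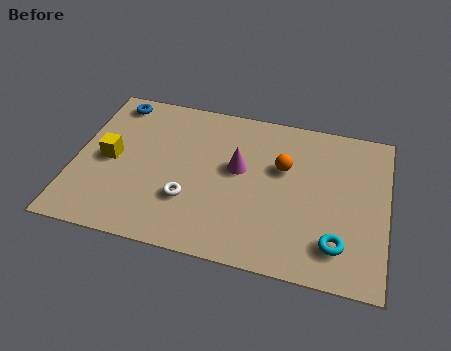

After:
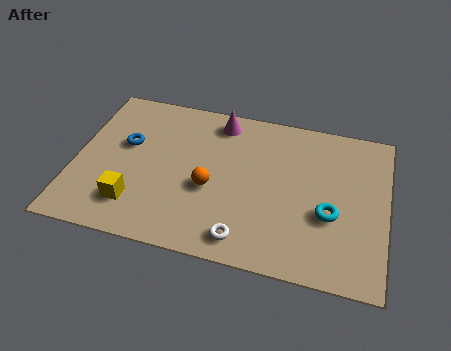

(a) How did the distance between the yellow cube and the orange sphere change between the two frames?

-3.2

The distance was about 6.0 in the first image and 2.8 in the second, so they moved 3.2 units closer together.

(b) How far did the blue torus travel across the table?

2.0

The blue torus moved from about (1.1, 6.1) to (1.7, 4.2), a distance of √(0.6² + 1.9²) ≈ 2.0.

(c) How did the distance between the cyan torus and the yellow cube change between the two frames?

-1.4

The distance was about 8.1 in the first image and 6.7 in the second, so they moved 1.4 units closer together.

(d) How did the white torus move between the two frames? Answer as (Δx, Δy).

(2.0, -1.2)

The white torus started near (4.0, 2.2) and ended near (6.0, 1.0).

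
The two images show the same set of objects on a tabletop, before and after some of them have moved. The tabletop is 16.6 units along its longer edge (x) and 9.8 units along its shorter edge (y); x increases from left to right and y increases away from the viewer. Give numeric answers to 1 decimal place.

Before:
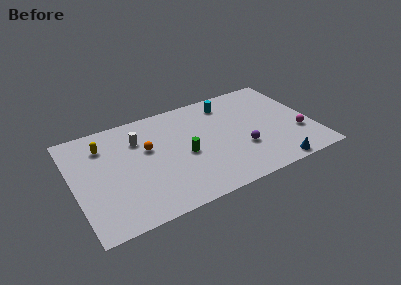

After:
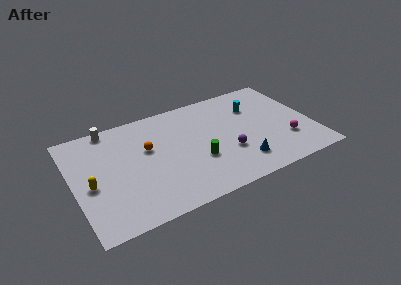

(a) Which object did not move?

the orange sphere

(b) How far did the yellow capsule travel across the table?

3.4

The yellow capsule was near (2.3, 7.5) before and (1.1, 4.3) after, so it travelled √(1.2² + 3.2²) ≈ 3.4 units.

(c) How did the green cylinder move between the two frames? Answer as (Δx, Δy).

(0.8, -0.9)

From the two frames, the green cylinder sits at roughly (7.6, 4.4) before and (8.4, 3.5) after.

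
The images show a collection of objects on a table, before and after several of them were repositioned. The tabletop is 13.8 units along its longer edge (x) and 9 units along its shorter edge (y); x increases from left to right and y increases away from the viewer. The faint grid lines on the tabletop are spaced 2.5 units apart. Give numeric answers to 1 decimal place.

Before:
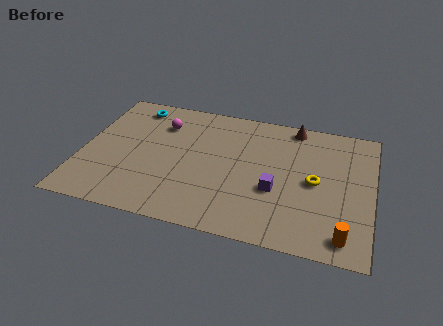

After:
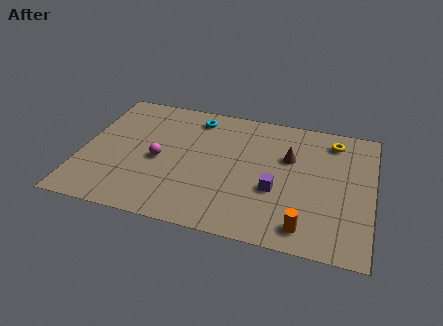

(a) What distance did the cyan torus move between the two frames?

3.0

The cyan torus was near (2.2, 7.7) before and (5.2, 7.6) after, so it travelled √(3.0² + 0.1²) ≈ 3.0 units.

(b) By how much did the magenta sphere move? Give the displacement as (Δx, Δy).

(0.1, -2.6)

The magenta sphere was at about (3.6, 6.7) and moved to about (3.7, 4.1).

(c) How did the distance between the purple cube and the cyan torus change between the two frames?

-2.4

They were about 8.3 units apart before and 5.9 after — 2.4 units closer together.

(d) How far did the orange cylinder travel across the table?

1.8

The orange cylinder moved from about (12.6, 1.2) to (10.8, 1.3), a distance of √(1.8² + 0.1²) ≈ 1.8.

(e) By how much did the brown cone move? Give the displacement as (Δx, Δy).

(-0.1, -2.3)

The brown cone was at about (9.9, 8.1) and moved to about (9.8, 5.8).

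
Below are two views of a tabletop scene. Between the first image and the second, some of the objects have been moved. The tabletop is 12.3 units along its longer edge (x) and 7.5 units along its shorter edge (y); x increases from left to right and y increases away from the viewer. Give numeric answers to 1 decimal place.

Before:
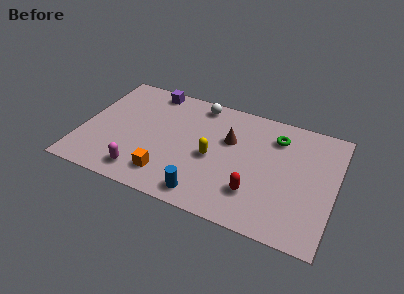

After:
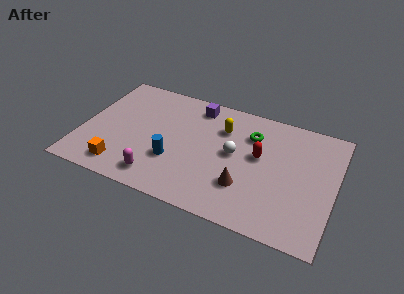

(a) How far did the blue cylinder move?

2.3

The blue cylinder moved from about (6.3, 1.0) to (4.6, 2.5), a distance of √(1.7² + 1.5²) ≈ 2.3.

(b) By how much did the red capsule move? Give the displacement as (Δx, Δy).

(0.0, 2.3)

From the two frames, the red capsule sits at roughly (8.6, 2.0) before and (8.6, 4.3) after.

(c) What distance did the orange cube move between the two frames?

2.2

The orange cube moved from about (4.4, 1.5) to (2.2, 1.2), a distance of √(2.2² + 0.3²) ≈ 2.2.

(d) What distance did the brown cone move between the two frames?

2.8

The brown cone was near (7.1, 4.8) before and (8.1, 2.2) after, so it travelled √(1.0² + 2.6²) ≈ 2.8 units.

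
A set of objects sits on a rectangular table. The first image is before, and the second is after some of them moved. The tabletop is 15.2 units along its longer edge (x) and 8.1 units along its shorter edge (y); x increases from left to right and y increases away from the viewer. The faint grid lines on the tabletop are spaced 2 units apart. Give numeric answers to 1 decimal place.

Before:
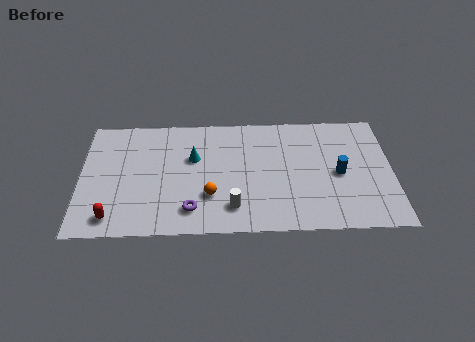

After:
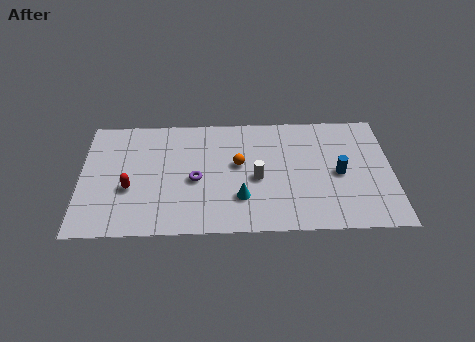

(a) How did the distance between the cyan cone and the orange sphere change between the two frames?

-0.4

The distance was about 2.7 in the first image and 2.3 in the second, so they moved 0.4 units closer together.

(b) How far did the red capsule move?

2.1

From (1.6, 1.2) to (2.4, 3.1), the red capsule covered √(0.8² + 1.9²) ≈ 2.1 units.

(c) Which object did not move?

the blue cylinder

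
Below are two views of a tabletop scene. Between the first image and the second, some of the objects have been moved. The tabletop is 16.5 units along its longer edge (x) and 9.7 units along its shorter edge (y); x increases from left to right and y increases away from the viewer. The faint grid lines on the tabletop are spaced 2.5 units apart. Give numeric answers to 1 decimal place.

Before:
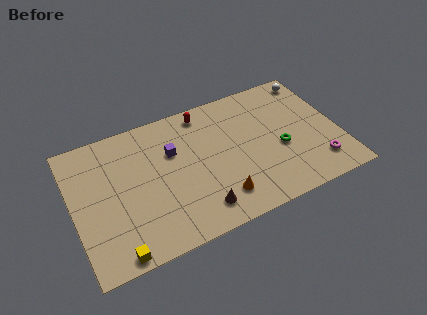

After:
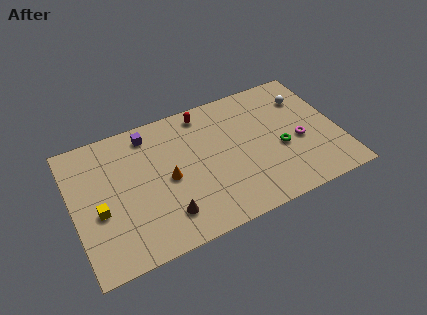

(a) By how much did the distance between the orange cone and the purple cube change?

-1.2

The distance was about 5.0 in the first image and 3.8 in the second, so they moved 1.2 units closer together.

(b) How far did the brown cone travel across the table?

2.0

The brown cone was near (7.4, 1.7) before and (5.4, 2.1) after, so it travelled √(2.0² + 0.4²) ≈ 2.0 units.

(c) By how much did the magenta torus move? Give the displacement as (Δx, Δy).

(-0.9, 2.1)

The magenta torus was at about (14.9, 2.0) and moved to about (14.0, 4.1).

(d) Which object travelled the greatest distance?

the orange cone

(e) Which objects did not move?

the red capsule and the green torus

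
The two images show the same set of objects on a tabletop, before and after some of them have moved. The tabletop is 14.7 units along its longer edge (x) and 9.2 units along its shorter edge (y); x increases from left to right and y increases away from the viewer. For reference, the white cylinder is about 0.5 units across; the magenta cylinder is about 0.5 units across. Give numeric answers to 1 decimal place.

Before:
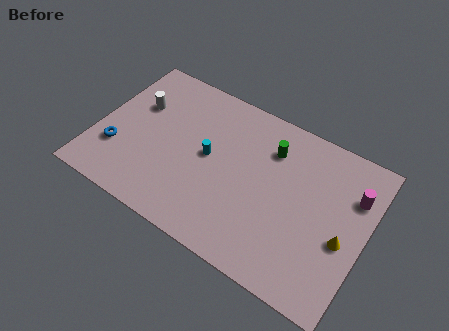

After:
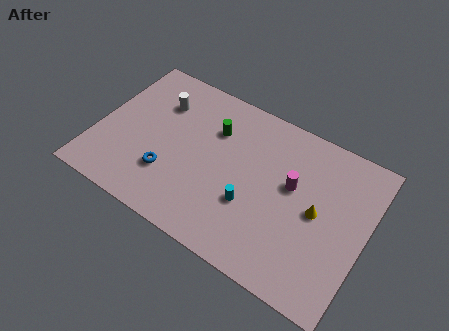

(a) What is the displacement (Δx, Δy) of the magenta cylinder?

(-3.2, -1.1)

The magenta cylinder was at about (13.8, 6.5) and moved to about (10.6, 5.4).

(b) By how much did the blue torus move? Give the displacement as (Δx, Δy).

(2.9, -0.1)

From the two frames, the blue torus sits at roughly (1.3, 2.8) before and (4.2, 2.7) after.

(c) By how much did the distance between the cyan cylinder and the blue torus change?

-0.7

They were about 5.2 units apart before and 4.5 after — 0.7 units closer together.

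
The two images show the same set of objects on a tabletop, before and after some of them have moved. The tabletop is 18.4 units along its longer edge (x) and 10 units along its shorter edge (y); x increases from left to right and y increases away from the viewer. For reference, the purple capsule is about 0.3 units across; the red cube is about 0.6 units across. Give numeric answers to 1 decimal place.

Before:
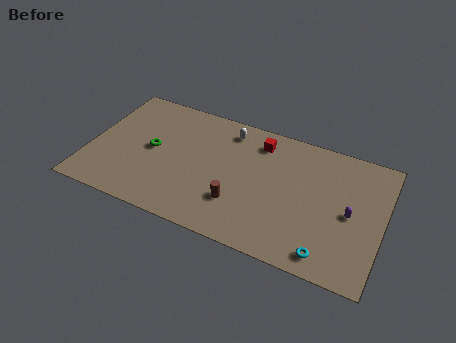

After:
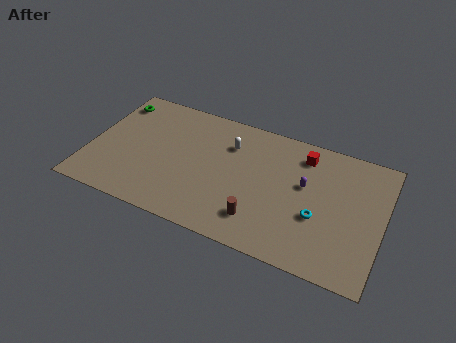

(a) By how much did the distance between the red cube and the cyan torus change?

-3.9

Before: roughly 8.5 units apart; after: 4.6. That's 3.9 units closer together.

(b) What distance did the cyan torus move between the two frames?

2.6

From (15.3, 1.3) to (14.5, 3.8), the cyan torus covered √(0.8² + 2.5²) ≈ 2.6 units.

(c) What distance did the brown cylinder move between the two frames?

1.6

The brown cylinder moved from about (9.6, 2.9) to (11.0, 2.2), a distance of √(1.4² + 0.7²) ≈ 1.6.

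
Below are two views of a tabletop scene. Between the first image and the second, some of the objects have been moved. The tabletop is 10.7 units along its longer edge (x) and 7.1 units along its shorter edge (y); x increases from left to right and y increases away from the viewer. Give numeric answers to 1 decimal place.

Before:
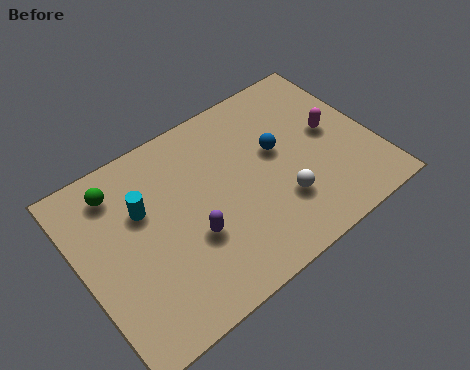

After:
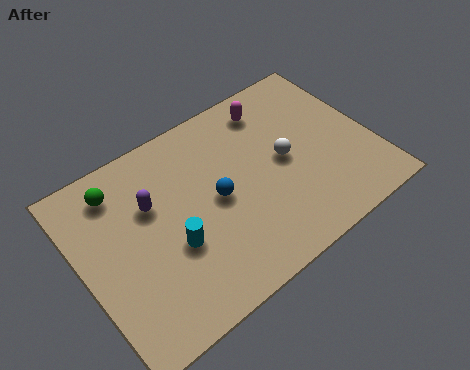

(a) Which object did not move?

the green sphere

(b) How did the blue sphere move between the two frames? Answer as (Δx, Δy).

(-2.4, -0.6)

From the two frames, the blue sphere sits at roughly (7.3, 4.1) before and (4.9, 3.5) after.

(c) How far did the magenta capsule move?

2.8

The magenta capsule was near (9.3, 3.8) before and (7.5, 5.9) after, so it travelled √(1.8² + 2.1²) ≈ 2.8 units.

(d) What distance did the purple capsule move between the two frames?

2.3

The purple capsule was near (3.8, 2.6) before and (2.7, 4.6) after, so it travelled √(1.1² + 2.0²) ≈ 2.3 units.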